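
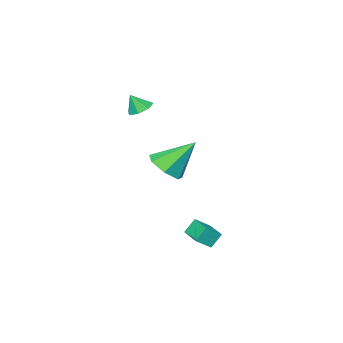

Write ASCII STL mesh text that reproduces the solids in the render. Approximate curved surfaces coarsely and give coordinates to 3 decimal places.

solid 
facet normal 0.533 -0.396 -0.748
outer loop
vertex 2.489 -0.071 -0.061
vertex 1.755 -0.857 -0.168
vertex 1.786 0.106 -0.655
endloop
endfacet
facet normal 0.139 0.982 0.129
outer loop
vertex 2.489 -0.071 -0.061
vertex 1.786 0.106 -0.655
vertex 0.605 -0.003 1.448
endloop
endfacet
facet normal 0.533 -0.395 -0.748
outer loop
vertex 1.786 0.106 -0.655
vertex 1.755 -0.857 -0.168
vertex 1.06 -0.442 -0.883
endloop
endfacet
facet normal -0.530 0.809 -0.256
outer loop
vertex 1.786 0.106 -0.655
vertex 1.06 -0.442 -0.883
vertex 0.605 -0.003 1.448
endloop
endfacet
facet normal 0.533 -0.396 -0.748
outer loop
vertex 1.06 -0.442 -0.883
vertex 1.755 -0.857 -0.168
vertex 0.858 -1.302 -0.572
endloop
endfacet
facet normal -0.965 0.148 -0.216
outer loop
vertex 1.06 -0.442 -0.883
vertex 0.858 -1.302 -0.572
vertex 0.605 -0.003 1.448
endloop
endfacet
facet normal 0.533 -0.395 -0.748
outer loop
vertex 0.858 -1.302 -0.572
vertex 1.755 -0.857 -0.168
vertex 1.332 -1.828 0.043
endloop
endfacet
facet normal -0.838 -0.501 0.217
outer loop
vertex 0.858 -1.302 -0.572
vertex 1.332 -1.828 0.043
vertex 0.605 -0.003 1.448
endloop
endfacet
facet normal 0.533 -0.395 -0.748
outer loop
vertex 1.332 -1.828 0.043
vertex 1.755 -0.857 -0.168
vertex 2.124 -1.622 0.499
endloop
endfacet
facet normal -0.245 -0.651 0.719
outer loop
vertex 1.332 -1.828 0.043
vertex 2.124 -1.622 0.499
vertex 0.605 -0.003 1.448
endloop
endfacet
facet normal 0.533 -0.395 -0.748
outer loop
vertex 2.124 -1.622 0.499
vertex 1.755 -0.857 -0.168
vertex 2.639 -0.841 0.453
endloop
endfacet
facet normal 0.368 -0.189 0.911
outer loop
vertex 2.124 -1.622 0.499
vertex 2.639 -0.841 0.453
vertex 0.605 -0.003 1.448
endloop
endfacet
facet normal 0.533 -0.396 -0.748
outer loop
vertex 2.639 -0.841 0.453
vertex 1.755 -0.857 -0.168
vertex 2.489 -0.071 -0.061
endloop
endfacet
facet normal 0.539 0.538 0.648
outer loop
vertex 2.639 -0.841 0.453
vertex 2.489 -0.071 -0.061
vertex 0.605 -0.003 1.448
endloop
endfacet
facet normal -0.559 0.165 0.812
outer loop
vertex 3.244 3.034 -1.877
vertex 3.695 4.358 -1.836
vertex 2.541 3.29 -2.413
endloop
endfacet
facet normal -0.322 -0.946 -0.030
outer loop
vertex 3.045 3.142 -3.144
vertex 3.244 3.034 -1.877
vertex 2.541 3.29 -2.413
endloop
endfacet
facet normal -0.559 0.166 0.812
outer loop
vertex 2.541 3.29 -2.413
vertex 3.695 4.358 -1.836
vertex 2.993 4.615 -2.372
endloop
endfacet
facet normal -0.763 0.278 -0.583
outer loop
vertex 2.993 4.615 -2.372
vertex 3.045 3.142 -3.144
vertex 2.541 3.29 -2.413
endloop
endfacet
facet normal 0.764 -0.278 0.583
outer loop
vertex 3.244 3.034 -1.877
vertex 4.199 4.21 -2.567
vertex 3.695 4.358 -1.836
endloop
endfacet
facet normal -0.323 -0.946 -0.030
outer loop
vertex 3.747 2.885 -2.608
vertex 3.244 3.034 -1.877
vertex 3.045 3.142 -3.144
endloop
endfacet
facet normal 0.764 -0.279 0.582
outer loop
vertex 3.747 2.885 -2.608
vertex 4.199 4.21 -2.567
vertex 3.244 3.034 -1.877
endloop
endfacet
facet normal 0.323 0.946 0.031
outer loop
vertex 3.695 4.358 -1.836
vertex 4.199 4.21 -2.567
vertex 2.993 4.615 -2.372
endloop
endfacet
facet normal -0.764 0.278 -0.582
outer loop
vertex 3.496 4.466 -3.103
vertex 3.045 3.142 -3.144
vertex 2.993 4.615 -2.372
endloop
endfacet
facet normal 0.322 0.946 0.029
outer loop
vertex 2.993 4.615 -2.372
vertex 4.199 4.21 -2.567
vertex 3.496 4.466 -3.103
endloop
endfacet
facet normal 0.560 -0.165 -0.812
outer loop
vertex 3.496 4.466 -3.103
vertex 3.747 2.885 -2.608
vertex 3.045 3.142 -3.144
endloop
endfacet
facet normal 0.559 -0.166 -0.812
outer loop
vertex 4.199 4.21 -2.567
vertex 3.747 2.885 -2.608
vertex 3.496 4.466 -3.103
endloop
endfacet
facet normal -0.405 0.264 -0.875
outer loop
vertex 2.511 -2.671 2.942
vertex 1.882 -2.584 3.259
vertex 2.399 -2.107 3.164
endloop
endfacet
facet normal 0.975 0.119 0.188
outer loop
vertex 2.511 -2.671 2.942
vertex 2.399 -2.107 3.164
vertex 2.298 -2.856 4.161
endloop
endfacet
facet normal -0.405 0.264 -0.875
outer loop
vertex 2.399 -2.107 3.164
vertex 1.882 -2.584 3.259
vertex 1.897 -1.902 3.458
endloop
endfacet
facet normal 0.568 0.630 0.530
outer loop
vertex 2.399 -2.107 3.164
vertex 1.897 -1.902 3.458
vertex 2.298 -2.856 4.161
endloop
endfacet
facet normal -0.405 0.264 -0.875
outer loop
vertex 1.897 -1.902 3.458
vertex 1.882 -2.584 3.259
vertex 1.384 -2.211 3.602
endloop
endfacet
facet normal -0.107 0.560 0.821
outer loop
vertex 1.897 -1.902 3.458
vertex 1.384 -2.211 3.602
vertex 2.298 -2.856 4.161
endloop
endfacet
facet normal -0.405 0.265 -0.875
outer loop
vertex 1.384 -2.211 3.602
vertex 1.882 -2.584 3.259
vertex 1.245 -2.8 3.488
endloop
endfacet
facet normal -0.540 -0.035 0.841
outer loop
vertex 1.384 -2.211 3.602
vertex 1.245 -2.8 3.488
vertex 2.298 -2.856 4.161
endloop
endfacet
facet normal -0.404 0.264 -0.876
outer loop
vertex 1.245 -2.8 3.488
vertex 1.882 -2.584 3.259
vertex 1.586 -3.227 3.202
endloop
endfacet
facet normal -0.406 -0.710 0.576
outer loop
vertex 1.245 -2.8 3.488
vertex 1.586 -3.227 3.202
vertex 2.298 -2.856 4.161
endloop
endfacet
facet normal -0.405 0.264 -0.875
outer loop
vertex 1.586 -3.227 3.202
vertex 1.882 -2.584 3.259
vertex 2.149 -3.169 2.959
endloop
endfacet
facet normal 0.195 -0.955 0.224
outer loop
vertex 1.586 -3.227 3.202
vertex 2.149 -3.169 2.959
vertex 2.298 -2.856 4.161
endloop
endfacet
facet normal -0.405 0.264 -0.875
outer loop
vertex 2.149 -3.169 2.959
vertex 1.882 -2.584 3.259
vertex 2.511 -2.671 2.942
endloop
endfacet
facet normal 0.809 -0.586 0.052
outer loop
vertex 2.149 -3.169 2.959
vertex 2.511 -2.671 2.942
vertex 2.298 -2.856 4.161
endloop
endfacet

endsolid


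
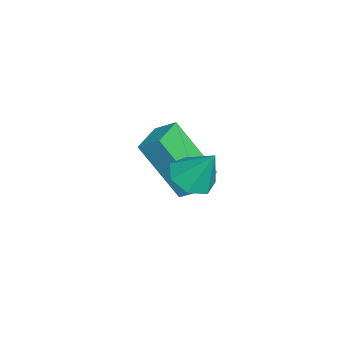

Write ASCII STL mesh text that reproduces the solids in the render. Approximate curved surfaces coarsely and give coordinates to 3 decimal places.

solid 
facet normal -0.211 -0.496 -0.842
outer loop
vertex 3.689 1.245 -0.276
vertex 3.238 1.76 -0.466
vertex 3.932 1.704 -0.607
endloop
endfacet
facet normal 0.892 -0.171 0.418
outer loop
vertex 3.689 1.245 -0.276
vertex 3.932 1.704 -0.607
vertex 3.502 2.38 0.586
endloop
endfacet
facet normal -0.211 -0.496 -0.842
outer loop
vertex 3.932 1.704 -0.607
vertex 3.238 1.76 -0.466
vertex 3.653 2.205 -0.832
endloop
endfacet
facet normal 0.867 0.497 0.031
outer loop
vertex 3.932 1.704 -0.607
vertex 3.653 2.205 -0.832
vertex 3.502 2.38 0.586
endloop
endfacet
facet normal -0.211 -0.496 -0.842
outer loop
vertex 3.653 2.205 -0.832
vertex 3.238 1.76 -0.466
vertex 3.062 2.371 -0.782
endloop
endfacet
facet normal 0.262 0.961 -0.091
outer loop
vertex 3.653 2.205 -0.832
vertex 3.062 2.371 -0.782
vertex 3.502 2.38 0.586
endloop
endfacet
facet normal -0.210 -0.496 -0.843
outer loop
vertex 3.062 2.371 -0.782
vertex 3.238 1.76 -0.466
vertex 2.603 2.076 -0.494
endloop
endfacet
facet normal -0.469 0.871 0.145
outer loop
vertex 3.062 2.371 -0.782
vertex 2.603 2.076 -0.494
vertex 3.502 2.38 0.586
endloop
endfacet
facet normal -0.210 -0.497 -0.842
outer loop
vertex 2.603 2.076 -0.494
vertex 3.238 1.76 -0.466
vertex 2.623 1.544 -0.185
endloop
endfacet
facet normal -0.773 0.296 0.560
outer loop
vertex 2.603 2.076 -0.494
vertex 2.623 1.544 -0.185
vertex 3.502 2.38 0.586
endloop
endfacet
facet normal -0.211 -0.496 -0.842
outer loop
vertex 2.623 1.544 -0.185
vertex 3.238 1.76 -0.466
vertex 3.106 1.174 -0.088
endloop
endfacet
facet normal -0.424 -0.332 0.843
outer loop
vertex 2.623 1.544 -0.185
vertex 3.106 1.174 -0.088
vertex 3.502 2.38 0.586
endloop
endfacet
facet normal -0.211 -0.496 -0.842
outer loop
vertex 3.106 1.174 -0.088
vertex 3.238 1.76 -0.466
vertex 3.689 1.245 -0.276
endloop
endfacet
facet normal 0.317 -0.540 0.780
outer loop
vertex 3.106 1.174 -0.088
vertex 3.689 1.245 -0.276
vertex 3.502 2.38 0.586
endloop
endfacet
facet normal -0.946 0.323 0.023
outer loop
vertex -0.389 1.033 -0.908
vertex -0.027 2.219 -2.689
vertex -0.611 0.415 -1.365
endloop
endfacet
facet normal -0.167 -0.547 0.820
outer loop
vertex 0.487 0.041 -1.391
vertex -0.389 1.033 -0.908
vertex -0.611 0.415 -1.365
endloop
endfacet
facet normal -0.946 0.322 0.021
outer loop
vertex -0.611 0.415 -1.365
vertex -0.027 2.219 -2.689
vertex -0.248 1.6 -3.146
endloop
endfacet
facet normal -0.277 -0.773 -0.571
outer loop
vertex -0.248 1.6 -3.146
vertex 0.487 0.041 -1.391
vertex -0.611 0.415 -1.365
endloop
endfacet
facet normal 0.277 0.773 0.571
outer loop
vertex -0.389 1.033 -0.908
vertex 1.071 1.845 -2.715
vertex -0.027 2.219 -2.689
endloop
endfacet
facet normal -0.166 -0.547 0.821
outer loop
vertex 0.708 0.66 -0.934
vertex -0.389 1.033 -0.908
vertex 0.487 0.041 -1.391
endloop
endfacet
facet normal 0.276 0.773 0.571
outer loop
vertex 0.708 0.66 -0.934
vertex 1.071 1.845 -2.715
vertex -0.389 1.033 -0.908
endloop
endfacet
facet normal 0.167 0.546 -0.821
outer loop
vertex -0.027 2.219 -2.689
vertex 1.071 1.845 -2.715
vertex -0.248 1.6 -3.146
endloop
endfacet
facet normal -0.276 -0.773 -0.571
outer loop
vertex 0.849 1.227 -3.172
vertex 0.487 0.041 -1.391
vertex -0.248 1.6 -3.146
endloop
endfacet
facet normal 0.167 0.547 -0.820
outer loop
vertex -0.248 1.6 -3.146
vertex 1.071 1.845 -2.715
vertex 0.849 1.227 -3.172
endloop
endfacet
facet normal 0.947 -0.322 -0.022
outer loop
vertex 0.849 1.227 -3.172
vertex 0.708 0.66 -0.934
vertex 0.487 0.041 -1.391
endloop
endfacet
facet normal 0.946 -0.323 -0.022
outer loop
vertex 1.071 1.845 -2.715
vertex 0.708 0.66 -0.934
vertex 0.849 1.227 -3.172
endloop
endfacet

endsolid


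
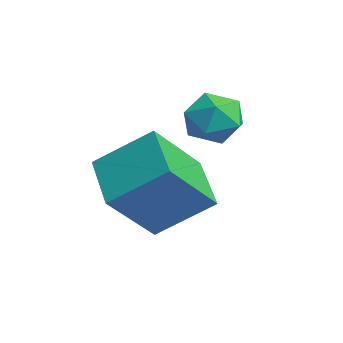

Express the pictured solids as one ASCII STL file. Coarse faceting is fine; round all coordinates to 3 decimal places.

solid 
facet normal -0.994 0.009 -0.111
outer loop
vertex -3.65 2.86 1.458
vertex -3.735 2.24 2.167
vertex -3.747 3.169 2.347
endloop
endfacet
facet normal -0.711 0.637 -0.299
outer loop
vertex -3.65 2.86 1.458
vertex -3.747 3.169 2.347
vertex -3.128 3.587 1.765
endloop
endfacet
facet normal -0.240 0.519 -0.821
outer loop
vertex -3.65 2.86 1.458
vertex -3.128 3.587 1.765
vertex -2.734 2.916 1.226
endloop
endfacet
facet normal -0.231 -0.182 -0.956
outer loop
vertex -3.65 2.86 1.458
vertex -2.734 2.916 1.226
vertex -3.109 2.084 1.475
endloop
endfacet
facet normal -0.696 -0.497 -0.518
outer loop
vertex -3.65 2.86 1.458
vertex -3.109 2.084 1.475
vertex -3.735 2.24 2.167
endloop
endfacet
facet normal -0.357 0.896 0.264
outer loop
vertex -3.128 3.587 1.765
vertex -3.747 3.169 2.347
vertex -2.891 3.416 2.665
endloop
endfacet
facet normal -0.815 -0.120 0.567
outer loop
vertex -3.747 3.169 2.347
vertex -3.735 2.24 2.167
vertex -3.266 2.584 2.914
endloop
endfacet
facet normal -0.334 -0.938 -0.090
outer loop
vertex -3.735 2.24 2.167
vertex -3.109 2.084 1.475
vertex -2.872 1.913 2.375
endloop
endfacet
facet normal 0.421 -0.429 -0.799
outer loop
vertex -3.109 2.084 1.475
vertex -2.734 2.916 1.226
vertex -2.253 2.331 1.793
endloop
endfacet
facet normal 0.407 0.705 -0.580
outer loop
vertex -2.734 2.916 1.226
vertex -3.128 3.587 1.765
vertex -2.265 3.26 1.973
endloop
endfacet
facet normal 0.231 0.182 0.956
outer loop
vertex -2.35 2.64 2.682
vertex -2.891 3.416 2.665
vertex -3.266 2.584 2.914
endloop
endfacet
facet normal 0.240 -0.519 0.821
outer loop
vertex -2.35 2.64 2.682
vertex -3.266 2.584 2.914
vertex -2.872 1.913 2.375
endloop
endfacet
facet normal 0.711 -0.637 0.299
outer loop
vertex -2.35 2.64 2.682
vertex -2.872 1.913 2.375
vertex -2.253 2.331 1.793
endloop
endfacet
facet normal 0.994 -0.009 0.111
outer loop
vertex -2.35 2.64 2.682
vertex -2.253 2.331 1.793
vertex -2.265 3.26 1.973
endloop
endfacet
facet normal 0.696 0.497 0.518
outer loop
vertex -2.35 2.64 2.682
vertex -2.265 3.26 1.973
vertex -2.891 3.416 2.665
endloop
endfacet
facet normal -0.421 0.429 0.799
outer loop
vertex -3.266 2.584 2.914
vertex -2.891 3.416 2.665
vertex -3.747 3.169 2.347
endloop
endfacet
facet normal -0.407 -0.705 0.580
outer loop
vertex -2.872 1.913 2.375
vertex -3.266 2.584 2.914
vertex -3.735 2.24 2.167
endloop
endfacet
facet normal 0.357 -0.896 -0.264
outer loop
vertex -2.253 2.331 1.793
vertex -2.872 1.913 2.375
vertex -3.109 2.084 1.475
endloop
endfacet
facet normal 0.815 0.120 -0.567
outer loop
vertex -2.265 3.26 1.973
vertex -2.253 2.331 1.793
vertex -2.734 2.916 1.226
endloop
endfacet
facet normal 0.334 0.938 0.090
outer loop
vertex -2.891 3.416 2.665
vertex -2.265 3.26 1.973
vertex -3.128 3.587 1.765
endloop
endfacet
facet normal -0.907 0.004 0.420
outer loop
vertex -2.554 -0.603 0.915
vertex -2.008 0.904 2.078
vertex -3.243 0.805 -0.586
endloop
endfacet
facet normal -0.276 -0.761 -0.587
outer loop
vertex -1.492 0.796 -1.398
vertex -2.554 -0.603 0.915
vertex -3.243 0.805 -0.586
endloop
endfacet
facet normal -0.907 0.004 0.420
outer loop
vertex -3.243 0.805 -0.586
vertex -2.008 0.904 2.078
vertex -2.697 2.312 0.577
endloop
endfacet
facet normal -0.317 0.649 -0.692
outer loop
vertex -2.697 2.312 0.577
vertex -1.492 0.796 -1.398
vertex -3.243 0.805 -0.586
endloop
endfacet
facet normal 0.317 -0.649 0.692
outer loop
vertex -2.554 -0.603 0.915
vertex -0.257 0.895 1.266
vertex -2.008 0.904 2.078
endloop
endfacet
facet normal -0.276 -0.761 -0.587
outer loop
vertex -0.803 -0.612 0.103
vertex -2.554 -0.603 0.915
vertex -1.492 0.796 -1.398
endloop
endfacet
facet normal 0.317 -0.649 0.692
outer loop
vertex -0.803 -0.612 0.103
vertex -0.257 0.895 1.266
vertex -2.554 -0.603 0.915
endloop
endfacet
facet normal 0.276 0.761 0.587
outer loop
vertex -2.008 0.904 2.078
vertex -0.257 0.895 1.266
vertex -2.697 2.312 0.577
endloop
endfacet
facet normal -0.317 0.649 -0.692
outer loop
vertex -0.946 2.303 -0.235
vertex -1.492 0.796 -1.398
vertex -2.697 2.312 0.577
endloop
endfacet
facet normal 0.276 0.761 0.587
outer loop
vertex -2.697 2.312 0.577
vertex -0.257 0.895 1.266
vertex -0.946 2.303 -0.235
endloop
endfacet
facet normal 0.907 -0.004 -0.420
outer loop
vertex -0.946 2.303 -0.235
vertex -0.803 -0.612 0.103
vertex -1.492 0.796 -1.398
endloop
endfacet
facet normal 0.907 -0.004 -0.420
outer loop
vertex -0.257 0.895 1.266
vertex -0.803 -0.612 0.103
vertex -0.946 2.303 -0.235
endloop
endfacet

endsolid


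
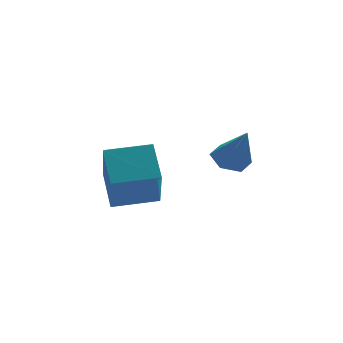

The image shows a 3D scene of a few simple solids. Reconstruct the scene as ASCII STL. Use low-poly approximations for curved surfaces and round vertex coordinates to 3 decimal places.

solid 
facet normal -0.153 0.396 -0.905
outer loop
vertex 1.643 3.779 -1.765
vertex 1.033 3.369 -1.841
vertex 0.99 4.043 -1.539
endloop
endfacet
facet normal 0.469 0.646 0.601
outer loop
vertex 1.643 3.779 -1.765
vertex 0.99 4.043 -1.539
vertex 1.287 2.711 -0.339
endloop
endfacet
facet normal -0.152 0.396 -0.906
outer loop
vertex 0.99 4.043 -1.539
vertex 1.033 3.369 -1.841
vertex 0.379 3.632 -1.616
endloop
endfacet
facet normal -0.452 0.539 0.710
outer loop
vertex 0.99 4.043 -1.539
vertex 0.379 3.632 -1.616
vertex 1.287 2.711 -0.339
endloop
endfacet
facet normal -0.152 0.396 -0.906
outer loop
vertex 0.379 3.632 -1.616
vertex 1.033 3.369 -1.841
vertex 0.422 2.958 -1.918
endloop
endfacet
facet normal -0.865 -0.250 0.435
outer loop
vertex 0.379 3.632 -1.616
vertex 0.422 2.958 -1.918
vertex 1.287 2.711 -0.339
endloop
endfacet
facet normal -0.153 0.397 -0.905
outer loop
vertex 0.422 2.958 -1.918
vertex 1.033 3.369 -1.841
vertex 1.075 2.694 -2.144
endloop
endfacet
facet normal -0.359 -0.932 0.051
outer loop
vertex 0.422 2.958 -1.918
vertex 1.075 2.694 -2.144
vertex 1.287 2.711 -0.339
endloop
endfacet
facet normal -0.153 0.397 -0.905
outer loop
vertex 1.075 2.694 -2.144
vertex 1.033 3.369 -1.841
vertex 1.686 3.105 -2.067
endloop
endfacet
facet normal 0.562 -0.825 -0.058
outer loop
vertex 1.075 2.694 -2.144
vertex 1.686 3.105 -2.067
vertex 1.287 2.711 -0.339
endloop
endfacet
facet normal -0.153 0.396 -0.905
outer loop
vertex 1.686 3.105 -2.067
vertex 1.033 3.369 -1.841
vertex 1.643 3.779 -1.765
endloop
endfacet
facet normal 0.975 -0.035 0.217
outer loop
vertex 1.686 3.105 -2.067
vertex 1.643 3.779 -1.765
vertex 1.287 2.711 -0.339
endloop
endfacet
facet normal -0.959 0.275 -0.074
outer loop
vertex -3.492 3.558 -0.402
vertex -3.054 4.604 -2.194
vertex -3.789 2.304 -1.207
endloop
endfacet
facet normal -0.207 -0.493 0.845
outer loop
vertex -2.226 1.856 -1.086
vertex -3.492 3.558 -0.402
vertex -3.789 2.304 -1.207
endloop
endfacet
facet normal -0.959 0.274 -0.074
outer loop
vertex -3.789 2.304 -1.207
vertex -3.054 4.604 -2.194
vertex -3.351 3.349 -2.998
endloop
endfacet
facet normal -0.196 -0.825 -0.529
outer loop
vertex -3.351 3.349 -2.998
vertex -2.226 1.856 -1.086
vertex -3.789 2.304 -1.207
endloop
endfacet
facet normal 0.196 0.825 0.530
outer loop
vertex -3.492 3.558 -0.402
vertex -1.491 4.156 -2.073
vertex -3.054 4.604 -2.194
endloop
endfacet
facet normal -0.206 -0.493 0.845
outer loop
vertex -1.929 3.111 -0.282
vertex -3.492 3.558 -0.402
vertex -2.226 1.856 -1.086
endloop
endfacet
facet normal 0.195 0.826 0.529
outer loop
vertex -1.929 3.111 -0.282
vertex -1.491 4.156 -2.073
vertex -3.492 3.558 -0.402
endloop
endfacet
facet normal 0.207 0.493 -0.845
outer loop
vertex -3.054 4.604 -2.194
vertex -1.491 4.156 -2.073
vertex -3.351 3.349 -2.998
endloop
endfacet
facet normal -0.195 -0.825 -0.530
outer loop
vertex -1.788 2.902 -2.878
vertex -2.226 1.856 -1.086
vertex -3.351 3.349 -2.998
endloop
endfacet
facet normal 0.206 0.494 -0.845
outer loop
vertex -3.351 3.349 -2.998
vertex -1.491 4.156 -2.073
vertex -1.788 2.902 -2.878
endloop
endfacet
facet normal 0.959 -0.274 0.074
outer loop
vertex -1.788 2.902 -2.878
vertex -1.929 3.111 -0.282
vertex -2.226 1.856 -1.086
endloop
endfacet
facet normal 0.959 -0.275 0.074
outer loop
vertex -1.491 4.156 -2.073
vertex -1.929 3.111 -0.282
vertex -1.788 2.902 -2.878
endloop
endfacet

endsolid


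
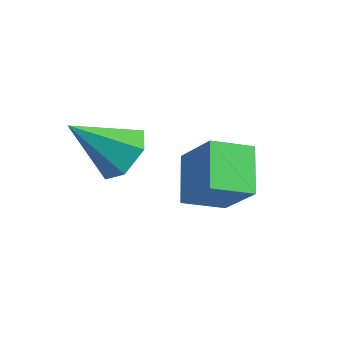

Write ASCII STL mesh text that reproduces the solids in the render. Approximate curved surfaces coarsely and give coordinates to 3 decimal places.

solid 
facet normal -0.625 0.074 -0.777
outer loop
vertex 1.047 1.614 -1.428
vertex 1.823 2.682 -1.951
vertex 1.977 0.52 -2.281
endloop
endfacet
facet normal -0.547 -0.752 0.368
outer loop
vertex 3.177 0.378 -0.789
vertex 1.047 1.614 -1.428
vertex 1.977 0.52 -2.281
endloop
endfacet
facet normal -0.625 0.074 -0.777
outer loop
vertex 1.977 0.52 -2.281
vertex 1.823 2.682 -1.951
vertex 2.753 1.588 -2.804
endloop
endfacet
facet normal 0.557 -0.655 -0.511
outer loop
vertex 2.753 1.588 -2.804
vertex 3.177 0.378 -0.789
vertex 1.977 0.52 -2.281
endloop
endfacet
facet normal -0.557 0.655 0.511
outer loop
vertex 1.047 1.614 -1.428
vertex 3.023 2.54 -0.459
vertex 1.823 2.682 -1.951
endloop
endfacet
facet normal -0.547 -0.752 0.368
outer loop
vertex 2.247 1.472 0.064
vertex 1.047 1.614 -1.428
vertex 3.177 0.378 -0.789
endloop
endfacet
facet normal -0.557 0.655 0.511
outer loop
vertex 2.247 1.472 0.064
vertex 3.023 2.54 -0.459
vertex 1.047 1.614 -1.428
endloop
endfacet
facet normal 0.547 0.752 -0.368
outer loop
vertex 1.823 2.682 -1.951
vertex 3.023 2.54 -0.459
vertex 2.753 1.588 -2.804
endloop
endfacet
facet normal 0.557 -0.655 -0.511
outer loop
vertex 3.953 1.446 -1.312
vertex 3.177 0.378 -0.789
vertex 2.753 1.588 -2.804
endloop
endfacet
facet normal 0.547 0.752 -0.368
outer loop
vertex 2.753 1.588 -2.804
vertex 3.023 2.54 -0.459
vertex 3.953 1.446 -1.312
endloop
endfacet
facet normal 0.625 -0.074 0.777
outer loop
vertex 3.953 1.446 -1.312
vertex 2.247 1.472 0.064
vertex 3.177 0.378 -0.789
endloop
endfacet
facet normal 0.625 -0.074 0.777
outer loop
vertex 3.023 2.54 -0.459
vertex 2.247 1.472 0.064
vertex 3.953 1.446 -1.312
endloop
endfacet
facet normal 0.568 0.509 -0.647
outer loop
vertex 1.107 -0.031 -0.001
vertex 0.367 -0.042 -0.659
vertex 0.441 0.701 -0.009
endloop
endfacet
facet normal 0.221 0.211 0.952
outer loop
vertex 1.107 -0.031 -0.001
vertex 0.441 0.701 -0.009
vertex -0.807 -1.098 0.679
endloop
endfacet
facet normal 0.568 0.509 -0.647
outer loop
vertex 0.441 0.701 -0.009
vertex 0.367 -0.042 -0.659
vertex -0.299 0.69 -0.667
endloop
endfacet
facet normal -0.537 0.599 0.594
outer loop
vertex 0.441 0.701 -0.009
vertex -0.299 0.69 -0.667
vertex -0.807 -1.098 0.679
endloop
endfacet
facet normal 0.568 0.510 -0.646
outer loop
vertex -0.299 0.69 -0.667
vertex 0.367 -0.042 -0.659
vertex -0.372 -0.053 -1.317
endloop
endfacet
facet normal -0.975 0.193 -0.111
outer loop
vertex -0.299 0.69 -0.667
vertex -0.372 -0.053 -1.317
vertex -0.807 -1.098 0.679
endloop
endfacet
facet normal 0.568 0.510 -0.646
outer loop
vertex -0.372 -0.053 -1.317
vertex 0.367 -0.042 -0.659
vertex 0.294 -0.785 -1.309
endloop
endfacet
facet normal -0.655 -0.601 -0.458
outer loop
vertex -0.372 -0.053 -1.317
vertex 0.294 -0.785 -1.309
vertex -0.807 -1.098 0.679
endloop
endfacet
facet normal 0.567 0.510 -0.647
outer loop
vertex 0.294 -0.785 -1.309
vertex 0.367 -0.042 -0.659
vertex 1.034 -0.774 -0.651
endloop
endfacet
facet normal 0.103 -0.990 -0.099
outer loop
vertex 0.294 -0.785 -1.309
vertex 1.034 -0.774 -0.651
vertex -0.807 -1.098 0.679
endloop
endfacet
facet normal 0.567 0.510 -0.647
outer loop
vertex 1.034 -0.774 -0.651
vertex 0.367 -0.042 -0.659
vertex 1.107 -0.031 -0.001
endloop
endfacet
facet normal 0.541 -0.583 0.606
outer loop
vertex 1.034 -0.774 -0.651
vertex 1.107 -0.031 -0.001
vertex -0.807 -1.098 0.679
endloop
endfacet

endsolid


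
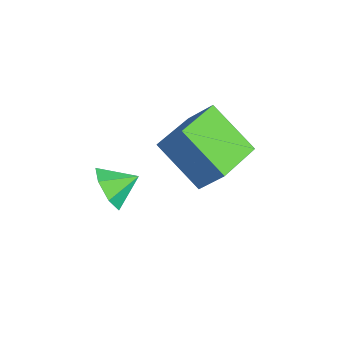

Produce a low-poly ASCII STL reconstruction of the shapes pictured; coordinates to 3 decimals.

solid 
facet normal -0.073 -0.898 -0.433
outer loop
vertex 0.876 -4.41 0.926
vertex 0.591 -4.025 0.176
vertex 1.426 -4.211 0.421
endloop
endfacet
facet normal 0.604 0.250 0.757
outer loop
vertex 0.876 -4.41 0.926
vertex 1.426 -4.211 0.421
vertex 0.669 -3.055 0.644
endloop
endfacet
facet normal -0.073 -0.898 -0.434
outer loop
vertex 1.426 -4.211 0.421
vertex 0.591 -4.025 0.176
vertex 1.347 -3.872 -0.268
endloop
endfacet
facet normal 0.840 0.519 0.159
outer loop
vertex 1.426 -4.211 0.421
vertex 1.347 -3.872 -0.268
vertex 0.669 -3.055 0.644
endloop
endfacet
facet normal -0.073 -0.898 -0.434
outer loop
vertex 1.347 -3.872 -0.268
vertex 0.591 -4.025 0.176
vertex 0.698 -3.648 -0.623
endloop
endfacet
facet normal 0.476 0.801 -0.364
outer loop
vertex 1.347 -3.872 -0.268
vertex 0.698 -3.648 -0.623
vertex 0.669 -3.055 0.644
endloop
endfacet
facet normal -0.073 -0.898 -0.434
outer loop
vertex 0.698 -3.648 -0.623
vertex 0.591 -4.025 0.176
vertex -0.031 -3.708 -0.376
endloop
endfacet
facet normal -0.214 0.883 -0.418
outer loop
vertex 0.698 -3.648 -0.623
vertex -0.031 -3.708 -0.376
vertex 0.669 -3.055 0.644
endloop
endfacet
facet normal -0.072 -0.898 -0.434
outer loop
vertex -0.031 -3.708 -0.376
vertex 0.591 -4.025 0.176
vertex -0.292 -4.007 0.286
endloop
endfacet
facet normal -0.710 0.703 0.037
outer loop
vertex -0.031 -3.708 -0.376
vertex -0.292 -4.007 0.286
vertex 0.669 -3.055 0.644
endloop
endfacet
facet normal -0.072 -0.898 -0.433
outer loop
vertex -0.292 -4.007 0.286
vertex 0.591 -4.025 0.176
vertex 0.112 -4.319 0.866
endloop
endfacet
facet normal -0.639 0.397 0.659
outer loop
vertex -0.292 -4.007 0.286
vertex 0.112 -4.319 0.866
vertex 0.669 -3.055 0.644
endloop
endfacet
facet normal -0.073 -0.898 -0.433
outer loop
vertex 0.112 -4.319 0.866
vertex 0.591 -4.025 0.176
vertex 0.876 -4.41 0.926
endloop
endfacet
facet normal -0.054 0.196 0.979
outer loop
vertex 0.112 -4.319 0.866
vertex 0.876 -4.41 0.926
vertex 0.669 -3.055 0.644
endloop
endfacet
facet normal -0.686 0.718 -0.116
outer loop
vertex 0.793 -1.481 3.343
vertex 1.3 -0.838 4.326
vertex 2.036 -0.5 2.058
endloop
endfacet
facet normal -0.397 -0.503 -0.768
outer loop
vertex 3.32 -1.842 2.274
vertex 0.793 -1.481 3.343
vertex 2.036 -0.5 2.058
endloop
endfacet
facet normal -0.686 0.718 -0.116
outer loop
vertex 2.036 -0.5 2.058
vertex 1.3 -0.838 4.326
vertex 2.544 0.144 3.041
endloop
endfacet
facet normal 0.609 0.481 -0.630
outer loop
vertex 2.544 0.144 3.041
vertex 3.32 -1.842 2.274
vertex 2.036 -0.5 2.058
endloop
endfacet
facet normal -0.610 -0.482 0.630
outer loop
vertex 0.793 -1.481 3.343
vertex 2.584 -2.18 4.542
vertex 1.3 -0.838 4.326
endloop
endfacet
facet normal -0.397 -0.503 -0.768
outer loop
vertex 2.076 -2.824 3.559
vertex 0.793 -1.481 3.343
vertex 3.32 -1.842 2.274
endloop
endfacet
facet normal -0.610 -0.481 0.630
outer loop
vertex 2.076 -2.824 3.559
vertex 2.584 -2.18 4.542
vertex 0.793 -1.481 3.343
endloop
endfacet
facet normal 0.396 0.503 0.768
outer loop
vertex 1.3 -0.838 4.326
vertex 2.584 -2.18 4.542
vertex 2.544 0.144 3.041
endloop
endfacet
facet normal 0.610 0.481 -0.629
outer loop
vertex 3.827 -1.199 3.257
vertex 3.32 -1.842 2.274
vertex 2.544 0.144 3.041
endloop
endfacet
facet normal 0.397 0.503 0.768
outer loop
vertex 2.544 0.144 3.041
vertex 2.584 -2.18 4.542
vertex 3.827 -1.199 3.257
endloop
endfacet
facet normal 0.686 -0.718 0.116
outer loop
vertex 3.827 -1.199 3.257
vertex 2.076 -2.824 3.559
vertex 3.32 -1.842 2.274
endloop
endfacet
facet normal 0.686 -0.718 0.116
outer loop
vertex 2.584 -2.18 4.542
vertex 2.076 -2.824 3.559
vertex 3.827 -1.199 3.257
endloop
endfacet

endsolid


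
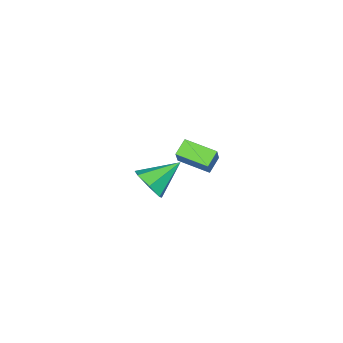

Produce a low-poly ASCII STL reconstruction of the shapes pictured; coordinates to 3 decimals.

solid 
facet normal -0.831 -0.216 0.512
outer loop
vertex -3.37 -1.618 -2.302
vertex -4.042 0.158 -2.644
vertex -3.981 -2.078 -3.487
endloop
endfacet
facet normal 0.349 -0.920 0.177
outer loop
vertex -3.058 -1.838 -4.056
vertex -3.37 -1.618 -2.302
vertex -3.981 -2.078 -3.487
endloop
endfacet
facet normal -0.831 -0.216 0.512
outer loop
vertex -3.981 -2.078 -3.487
vertex -4.042 0.158 -2.644
vertex -4.653 -0.301 -3.829
endloop
endfacet
facet normal -0.433 -0.326 -0.840
outer loop
vertex -4.653 -0.301 -3.829
vertex -3.058 -1.838 -4.056
vertex -3.981 -2.078 -3.487
endloop
endfacet
facet normal 0.433 0.326 0.840
outer loop
vertex -3.37 -1.618 -2.302
vertex -3.119 0.398 -3.213
vertex -4.042 0.158 -2.644
endloop
endfacet
facet normal 0.348 -0.921 0.177
outer loop
vertex -2.447 -1.379 -2.871
vertex -3.37 -1.618 -2.302
vertex -3.058 -1.838 -4.056
endloop
endfacet
facet normal 0.434 0.326 0.840
outer loop
vertex -2.447 -1.379 -2.871
vertex -3.119 0.398 -3.213
vertex -3.37 -1.618 -2.302
endloop
endfacet
facet normal -0.348 0.920 -0.177
outer loop
vertex -4.042 0.158 -2.644
vertex -3.119 0.398 -3.213
vertex -4.653 -0.301 -3.829
endloop
endfacet
facet normal -0.434 -0.326 -0.840
outer loop
vertex -3.73 -0.062 -4.398
vertex -3.058 -1.838 -4.056
vertex -4.653 -0.301 -3.829
endloop
endfacet
facet normal -0.348 0.920 -0.178
outer loop
vertex -4.653 -0.301 -3.829
vertex -3.119 0.398 -3.213
vertex -3.73 -0.062 -4.398
endloop
endfacet
facet normal 0.831 0.216 -0.512
outer loop
vertex -3.73 -0.062 -4.398
vertex -2.447 -1.379 -2.871
vertex -3.058 -1.838 -4.056
endloop
endfacet
facet normal 0.831 0.216 -0.512
outer loop
vertex -3.119 0.398 -3.213
vertex -2.447 -1.379 -2.871
vertex -3.73 -0.062 -4.398
endloop
endfacet
facet normal 0.819 -0.253 -0.515
outer loop
vertex 3.904 2.534 1.657
vertex 3.404 2.76 0.75
vertex 3.986 3.401 1.361
endloop
endfacet
facet normal 0.169 0.304 0.938
outer loop
vertex 3.904 2.534 1.657
vertex 3.986 3.401 1.361
vertex 1.716 3.28 1.81
endloop
endfacet
facet normal 0.819 -0.253 -0.515
outer loop
vertex 3.986 3.401 1.361
vertex 3.404 2.76 0.75
vertex 3.629 3.785 0.605
endloop
endfacet
facet normal 0.039 0.898 0.438
outer loop
vertex 3.986 3.401 1.361
vertex 3.629 3.785 0.605
vertex 1.716 3.28 1.81
endloop
endfacet
facet normal 0.819 -0.253 -0.515
outer loop
vertex 3.629 3.785 0.605
vertex 3.404 2.76 0.75
vertex 3.103 3.397 -0.042
endloop
endfacet
facet normal -0.380 0.896 -0.228
outer loop
vertex 3.629 3.785 0.605
vertex 3.103 3.397 -0.042
vertex 1.716 3.28 1.81
endloop
endfacet
facet normal 0.820 -0.252 -0.514
outer loop
vertex 3.103 3.397 -0.042
vertex 3.404 2.76 0.75
vertex 2.804 2.529 -0.093
endloop
endfacet
facet normal -0.773 0.299 -0.560
outer loop
vertex 3.103 3.397 -0.042
vertex 2.804 2.529 -0.093
vertex 1.716 3.28 1.81
endloop
endfacet
facet normal 0.820 -0.253 -0.514
outer loop
vertex 2.804 2.529 -0.093
vertex 3.404 2.76 0.75
vertex 2.956 1.835 0.491
endloop
endfacet
facet normal -0.842 -0.443 -0.307
outer loop
vertex 2.804 2.529 -0.093
vertex 2.956 1.835 0.491
vertex 1.716 3.28 1.81
endloop
endfacet
facet normal 0.819 -0.253 -0.515
outer loop
vertex 2.956 1.835 0.491
vertex 3.404 2.76 0.75
vertex 3.446 1.837 1.27
endloop
endfacet
facet normal -0.537 -0.772 0.340
outer loop
vertex 2.956 1.835 0.491
vertex 3.446 1.837 1.27
vertex 1.716 3.28 1.81
endloop
endfacet
facet normal 0.819 -0.253 -0.515
outer loop
vertex 3.446 1.837 1.27
vertex 3.404 2.76 0.75
vertex 3.904 2.534 1.657
endloop
endfacet
facet normal -0.087 -0.439 0.894
outer loop
vertex 3.446 1.837 1.27
vertex 3.904 2.534 1.657
vertex 1.716 3.28 1.81
endloop
endfacet

endsolid


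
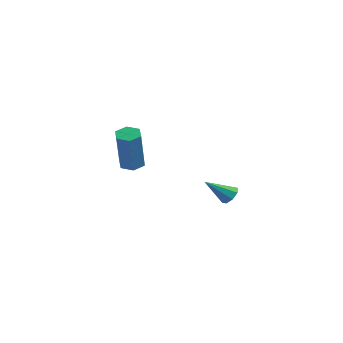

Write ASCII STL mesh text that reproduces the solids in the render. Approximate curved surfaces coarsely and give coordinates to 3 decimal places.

solid 
facet normal -0.171 0.290 -0.942
outer loop
vertex 3.396 -2.78 0.622
vertex 2.867 -2.956 0.664
vertex 2.998 -2.43 0.802
endloop
endfacet
facet normal 0.682 0.725 0.099
outer loop
vertex 3.396 -2.78 0.622
vertex 2.998 -2.43 0.802
vertex 3.743 -3.368 2.534
endloop
endfacet
facet normal 0.682 0.725 0.099
outer loop
vertex 3.743 -3.368 2.534
vertex 2.998 -2.43 0.802
vertex 3.345 -3.018 2.714
endloop
endfacet
facet normal 0.171 -0.290 0.942
outer loop
vertex 3.743 -3.368 2.534
vertex 3.345 -3.018 2.714
vertex 3.213 -3.544 2.576
endloop
endfacet
facet normal -0.171 0.290 -0.942
outer loop
vertex 2.998 -2.43 0.802
vertex 2.867 -2.956 0.664
vertex 2.468 -2.606 0.844
endloop
endfacet
facet normal -0.274 0.904 0.328
outer loop
vertex 2.998 -2.43 0.802
vertex 2.468 -2.606 0.844
vertex 3.345 -3.018 2.714
endloop
endfacet
facet normal -0.274 0.904 0.328
outer loop
vertex 3.345 -3.018 2.714
vertex 2.468 -2.606 0.844
vertex 2.815 -3.194 2.756
endloop
endfacet
facet normal 0.171 -0.290 0.942
outer loop
vertex 3.345 -3.018 2.714
vertex 2.815 -3.194 2.756
vertex 3.213 -3.544 2.576
endloop
endfacet
facet normal -0.171 0.290 -0.942
outer loop
vertex 2.468 -2.606 0.844
vertex 2.867 -2.956 0.664
vertex 2.337 -3.132 0.706
endloop
endfacet
facet normal -0.957 0.178 0.229
outer loop
vertex 2.468 -2.606 0.844
vertex 2.337 -3.132 0.706
vertex 2.815 -3.194 2.756
endloop
endfacet
facet normal -0.957 0.178 0.229
outer loop
vertex 2.815 -3.194 2.756
vertex 2.337 -3.132 0.706
vertex 2.684 -3.72 2.618
endloop
endfacet
facet normal 0.171 -0.290 0.942
outer loop
vertex 2.815 -3.194 2.756
vertex 2.684 -3.72 2.618
vertex 3.213 -3.544 2.576
endloop
endfacet
facet normal -0.171 0.290 -0.942
outer loop
vertex 2.337 -3.132 0.706
vertex 2.867 -2.956 0.664
vertex 2.735 -3.482 0.526
endloop
endfacet
facet normal -0.682 -0.725 -0.099
outer loop
vertex 2.337 -3.132 0.706
vertex 2.735 -3.482 0.526
vertex 2.684 -3.72 2.618
endloop
endfacet
facet normal -0.682 -0.725 -0.099
outer loop
vertex 2.684 -3.72 2.618
vertex 2.735 -3.482 0.526
vertex 3.082 -4.07 2.438
endloop
endfacet
facet normal 0.171 -0.290 0.942
outer loop
vertex 2.684 -3.72 2.618
vertex 3.082 -4.07 2.438
vertex 3.213 -3.544 2.576
endloop
endfacet
facet normal -0.171 0.290 -0.942
outer loop
vertex 2.735 -3.482 0.526
vertex 2.867 -2.956 0.664
vertex 3.265 -3.306 0.484
endloop
endfacet
facet normal 0.274 -0.904 -0.328
outer loop
vertex 2.735 -3.482 0.526
vertex 3.265 -3.306 0.484
vertex 3.082 -4.07 2.438
endloop
endfacet
facet normal 0.274 -0.904 -0.328
outer loop
vertex 3.082 -4.07 2.438
vertex 3.265 -3.306 0.484
vertex 3.612 -3.894 2.396
endloop
endfacet
facet normal 0.171 -0.290 0.942
outer loop
vertex 3.082 -4.07 2.438
vertex 3.612 -3.894 2.396
vertex 3.213 -3.544 2.576
endloop
endfacet
facet normal -0.171 0.290 -0.942
outer loop
vertex 3.265 -3.306 0.484
vertex 2.867 -2.956 0.664
vertex 3.396 -2.78 0.622
endloop
endfacet
facet normal 0.957 -0.178 -0.229
outer loop
vertex 3.265 -3.306 0.484
vertex 3.396 -2.78 0.622
vertex 3.612 -3.894 2.396
endloop
endfacet
facet normal 0.957 -0.178 -0.229
outer loop
vertex 3.612 -3.894 2.396
vertex 3.396 -2.78 0.622
vertex 3.743 -3.368 2.534
endloop
endfacet
facet normal 0.171 -0.290 0.942
outer loop
vertex 3.612 -3.894 2.396
vertex 3.743 -3.368 2.534
vertex 3.213 -3.544 2.576
endloop
endfacet
facet normal 0.484 0.611 -0.626
outer loop
vertex 3.999 2.086 -2.795
vertex 3.583 2.414 -2.796
vertex 4.022 2.367 -2.503
endloop
endfacet
facet normal 0.669 -0.561 0.487
outer loop
vertex 3.999 2.086 -2.795
vertex 4.022 2.367 -2.503
vertex 2.897 1.546 -1.904
endloop
endfacet
facet normal 0.484 0.610 -0.627
outer loop
vertex 4.022 2.367 -2.503
vertex 3.583 2.414 -2.796
vertex 3.788 2.676 -2.383
endloop
endfacet
facet normal 0.465 0.008 0.885
outer loop
vertex 4.022 2.367 -2.503
vertex 3.788 2.676 -2.383
vertex 2.897 1.546 -1.904
endloop
endfacet
facet normal 0.482 0.611 -0.627
outer loop
vertex 3.788 2.676 -2.383
vertex 3.583 2.414 -2.796
vertex 3.433 2.831 -2.505
endloop
endfacet
facet normal -0.104 0.457 0.883
outer loop
vertex 3.788 2.676 -2.383
vertex 3.433 2.831 -2.505
vertex 2.897 1.546 -1.904
endloop
endfacet
facet normal 0.482 0.611 -0.627
outer loop
vertex 3.433 2.831 -2.505
vertex 3.583 2.414 -2.796
vertex 3.166 2.742 -2.797
endloop
endfacet
facet normal -0.703 0.520 0.485
outer loop
vertex 3.433 2.831 -2.505
vertex 3.166 2.742 -2.797
vertex 2.897 1.546 -1.904
endloop
endfacet
facet normal 0.481 0.610 -0.629
outer loop
vertex 3.166 2.742 -2.797
vertex 3.583 2.414 -2.796
vertex 3.143 2.46 -3.088
endloop
endfacet
facet normal -0.984 0.162 -0.079
outer loop
vertex 3.166 2.742 -2.797
vertex 3.143 2.46 -3.088
vertex 2.897 1.546 -1.904
endloop
endfacet
facet normal 0.481 0.611 -0.629
outer loop
vertex 3.143 2.46 -3.088
vertex 3.583 2.414 -2.796
vertex 3.377 2.152 -3.208
endloop
endfacet
facet normal -0.780 -0.407 -0.476
outer loop
vertex 3.143 2.46 -3.088
vertex 3.377 2.152 -3.208
vertex 2.897 1.546 -1.904
endloop
endfacet
facet normal 0.481 0.611 -0.629
outer loop
vertex 3.377 2.152 -3.208
vertex 3.583 2.414 -2.796
vertex 3.732 1.997 -3.087
endloop
endfacet
facet normal -0.211 -0.854 -0.475
outer loop
vertex 3.377 2.152 -3.208
vertex 3.732 1.997 -3.087
vertex 2.897 1.546 -1.904
endloop
endfacet
facet normal 0.483 0.611 -0.628
outer loop
vertex 3.732 1.997 -3.087
vertex 3.583 2.414 -2.796
vertex 3.999 2.086 -2.795
endloop
endfacet
facet normal 0.389 -0.918 -0.076
outer loop
vertex 3.732 1.997 -3.087
vertex 3.999 2.086 -2.795
vertex 2.897 1.546 -1.904
endloop
endfacet

endsolid


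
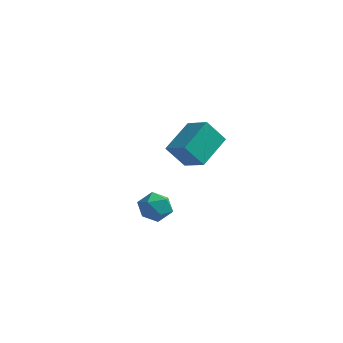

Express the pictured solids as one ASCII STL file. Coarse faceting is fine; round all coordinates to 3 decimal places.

solid 
facet normal 0.089 -0.154 0.984
outer loop
vertex -1.532 -2.32 2.362
vertex -1.41 -3.13 2.224
vertex -0.762 -2.611 2.247
endloop
endfacet
facet normal 0.310 0.500 0.808
outer loop
vertex -1.532 -2.32 2.362
vertex -0.762 -2.611 2.247
vertex -0.993 -1.896 1.893
endloop
endfacet
facet normal -0.232 0.839 0.492
outer loop
vertex -1.532 -2.32 2.362
vertex -0.993 -1.896 1.893
vertex -1.784 -1.973 1.651
endloop
endfacet
facet normal -0.790 0.392 0.471
outer loop
vertex -1.532 -2.32 2.362
vertex -1.784 -1.973 1.651
vertex -2.041 -2.736 1.855
endloop
endfacet
facet normal -0.592 -0.221 0.775
outer loop
vertex -1.532 -2.32 2.362
vertex -2.041 -2.736 1.855
vertex -1.41 -3.13 2.224
endloop
endfacet
facet normal 0.837 0.435 0.332
outer loop
vertex -0.993 -1.896 1.893
vertex -0.762 -2.611 2.247
vertex -0.539 -2.444 1.465
endloop
endfacet
facet normal 0.479 -0.625 0.616
outer loop
vertex -0.762 -2.611 2.247
vertex -1.41 -3.13 2.224
vertex -0.796 -3.207 1.669
endloop
endfacet
facet normal -0.621 -0.733 0.279
outer loop
vertex -1.41 -3.13 2.224
vertex -2.041 -2.736 1.855
vertex -1.587 -3.284 1.427
endloop
endfacet
facet normal -0.942 0.260 -0.213
outer loop
vertex -2.041 -2.736 1.855
vertex -1.784 -1.973 1.651
vertex -1.818 -2.569 1.073
endloop
endfacet
facet normal -0.040 0.983 -0.181
outer loop
vertex -1.784 -1.973 1.651
vertex -0.993 -1.896 1.893
vertex -1.17 -2.05 1.096
endloop
endfacet
facet normal 0.790 -0.392 -0.471
outer loop
vertex -1.048 -2.86 0.958
vertex -0.539 -2.444 1.465
vertex -0.796 -3.207 1.669
endloop
endfacet
facet normal 0.232 -0.839 -0.492
outer loop
vertex -1.048 -2.86 0.958
vertex -0.796 -3.207 1.669
vertex -1.587 -3.284 1.427
endloop
endfacet
facet normal -0.310 -0.500 -0.808
outer loop
vertex -1.048 -2.86 0.958
vertex -1.587 -3.284 1.427
vertex -1.818 -2.569 1.073
endloop
endfacet
facet normal -0.089 0.154 -0.984
outer loop
vertex -1.048 -2.86 0.958
vertex -1.818 -2.569 1.073
vertex -1.17 -2.05 1.096
endloop
endfacet
facet normal 0.592 0.221 -0.775
outer loop
vertex -1.048 -2.86 0.958
vertex -1.17 -2.05 1.096
vertex -0.539 -2.444 1.465
endloop
endfacet
facet normal 0.942 -0.260 0.213
outer loop
vertex -0.796 -3.207 1.669
vertex -0.539 -2.444 1.465
vertex -0.762 -2.611 2.247
endloop
endfacet
facet normal 0.040 -0.983 0.181
outer loop
vertex -1.587 -3.284 1.427
vertex -0.796 -3.207 1.669
vertex -1.41 -3.13 2.224
endloop
endfacet
facet normal -0.837 -0.435 -0.332
outer loop
vertex -1.818 -2.569 1.073
vertex -1.587 -3.284 1.427
vertex -2.041 -2.736 1.855
endloop
endfacet
facet normal -0.479 0.625 -0.616
outer loop
vertex -1.17 -2.05 1.096
vertex -1.818 -2.569 1.073
vertex -1.784 -1.973 1.651
endloop
endfacet
facet normal 0.621 0.733 -0.279
outer loop
vertex -0.539 -2.444 1.465
vertex -1.17 -2.05 1.096
vertex -0.993 -1.896 1.893
endloop
endfacet
facet normal -0.545 -0.262 0.797
outer loop
vertex -1.157 3.057 3.917
vertex -2.279 3.604 3.33
vertex -1.549 1.367 3.094
endloop
endfacet
facet normal 0.814 -0.396 0.426
outer loop
vertex -0.781 1.736 1.97
vertex -1.157 3.057 3.917
vertex -1.549 1.367 3.094
endloop
endfacet
facet normal -0.545 -0.262 0.796
outer loop
vertex -1.549 1.367 3.094
vertex -2.279 3.604 3.33
vertex -2.671 1.914 2.506
endloop
endfacet
facet normal -0.204 -0.880 -0.429
outer loop
vertex -2.671 1.914 2.506
vertex -0.781 1.736 1.97
vertex -1.549 1.367 3.094
endloop
endfacet
facet normal 0.205 0.880 0.429
outer loop
vertex -1.157 3.057 3.917
vertex -1.511 3.973 2.206
vertex -2.279 3.604 3.33
endloop
endfacet
facet normal 0.813 -0.396 0.426
outer loop
vertex -0.389 3.426 2.794
vertex -1.157 3.057 3.917
vertex -0.781 1.736 1.97
endloop
endfacet
facet normal 0.204 0.880 0.429
outer loop
vertex -0.389 3.426 2.794
vertex -1.511 3.973 2.206
vertex -1.157 3.057 3.917
endloop
endfacet
facet normal -0.813 0.396 -0.426
outer loop
vertex -2.279 3.604 3.33
vertex -1.511 3.973 2.206
vertex -2.671 1.914 2.506
endloop
endfacet
facet normal -0.205 -0.880 -0.429
outer loop
vertex -1.903 2.283 1.383
vertex -0.781 1.736 1.97
vertex -2.671 1.914 2.506
endloop
endfacet
facet normal -0.813 0.396 -0.426
outer loop
vertex -2.671 1.914 2.506
vertex -1.511 3.973 2.206
vertex -1.903 2.283 1.383
endloop
endfacet
facet normal 0.545 0.262 -0.797
outer loop
vertex -1.903 2.283 1.383
vertex -0.389 3.426 2.794
vertex -0.781 1.736 1.97
endloop
endfacet
facet normal 0.545 0.262 -0.797
outer loop
vertex -1.511 3.973 2.206
vertex -0.389 3.426 2.794
vertex -1.903 2.283 1.383
endloop
endfacet

endsolid


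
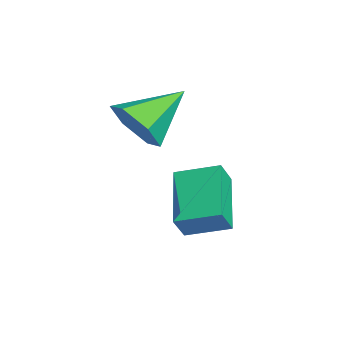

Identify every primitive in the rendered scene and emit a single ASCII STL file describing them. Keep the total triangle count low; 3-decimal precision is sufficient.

solid 
facet normal 0.368 -0.788 -0.494
outer loop
vertex 2.717 -1.077 2.969
vertex 1.779 -1.309 2.641
vertex 2.373 -0.687 2.092
endloop
endfacet
facet normal 0.631 0.770 0.095
outer loop
vertex 2.717 -1.077 2.969
vertex 2.373 -0.687 2.092
vertex 1.081 0.189 3.579
endloop
endfacet
facet normal 0.368 -0.788 -0.494
outer loop
vertex 2.373 -0.687 2.092
vertex 1.779 -1.309 2.641
vertex 1.436 -0.919 1.763
endloop
endfacet
facet normal -0.027 0.851 -0.524
outer loop
vertex 2.373 -0.687 2.092
vertex 1.436 -0.919 1.763
vertex 1.081 0.189 3.579
endloop
endfacet
facet normal 0.368 -0.788 -0.494
outer loop
vertex 1.436 -0.919 1.763
vertex 1.779 -1.309 2.641
vertex 0.842 -1.54 2.312
endloop
endfacet
facet normal -0.812 0.414 -0.411
outer loop
vertex 1.436 -0.919 1.763
vertex 0.842 -1.54 2.312
vertex 1.081 0.189 3.579
endloop
endfacet
facet normal 0.368 -0.788 -0.494
outer loop
vertex 0.842 -1.54 2.312
vertex 1.779 -1.309 2.641
vertex 1.185 -1.93 3.19
endloop
endfacet
facet normal -0.941 -0.105 0.321
outer loop
vertex 0.842 -1.54 2.312
vertex 1.185 -1.93 3.19
vertex 1.081 0.189 3.579
endloop
endfacet
facet normal 0.368 -0.788 -0.493
outer loop
vertex 1.185 -1.93 3.19
vertex 1.779 -1.309 2.641
vertex 2.123 -1.698 3.519
endloop
endfacet
facet normal -0.284 -0.187 0.941
outer loop
vertex 1.185 -1.93 3.19
vertex 2.123 -1.698 3.519
vertex 1.081 0.189 3.579
endloop
endfacet
facet normal 0.367 -0.788 -0.493
outer loop
vertex 2.123 -1.698 3.519
vertex 1.779 -1.309 2.641
vertex 2.717 -1.077 2.969
endloop
endfacet
facet normal 0.503 0.251 0.827
outer loop
vertex 2.123 -1.698 3.519
vertex 2.717 -1.077 2.969
vertex 1.081 0.189 3.579
endloop
endfacet
facet normal -0.379 0.393 -0.838
outer loop
vertex 1.787 1.418 0.304
vertex 3.58 1.123 -0.646
vertex 1.364 0.146 -0.101
endloop
endfacet
facet normal -0.875 0.143 0.463
outer loop
vertex 1.72 -0.223 0.686
vertex 1.787 1.418 0.304
vertex 1.364 0.146 -0.101
endloop
endfacet
facet normal -0.379 0.393 -0.837
outer loop
vertex 1.364 0.146 -0.101
vertex 3.58 1.123 -0.646
vertex 3.156 -0.148 -1.051
endloop
endfacet
facet normal -0.302 -0.908 -0.289
outer loop
vertex 3.156 -0.148 -1.051
vertex 1.72 -0.223 0.686
vertex 1.364 0.146 -0.101
endloop
endfacet
facet normal 0.303 0.908 0.289
outer loop
vertex 1.787 1.418 0.304
vertex 3.936 0.754 0.141
vertex 3.58 1.123 -0.646
endloop
endfacet
facet normal -0.874 0.144 0.464
outer loop
vertex 2.144 1.048 1.091
vertex 1.787 1.418 0.304
vertex 1.72 -0.223 0.686
endloop
endfacet
facet normal 0.303 0.908 0.290
outer loop
vertex 2.144 1.048 1.091
vertex 3.936 0.754 0.141
vertex 1.787 1.418 0.304
endloop
endfacet
facet normal 0.874 -0.144 -0.463
outer loop
vertex 3.58 1.123 -0.646
vertex 3.936 0.754 0.141
vertex 3.156 -0.148 -1.051
endloop
endfacet
facet normal -0.303 -0.908 -0.290
outer loop
vertex 3.513 -0.518 -0.264
vertex 1.72 -0.223 0.686
vertex 3.156 -0.148 -1.051
endloop
endfacet
facet normal 0.874 -0.143 -0.464
outer loop
vertex 3.156 -0.148 -1.051
vertex 3.936 0.754 0.141
vertex 3.513 -0.518 -0.264
endloop
endfacet
facet normal 0.379 -0.393 0.838
outer loop
vertex 3.513 -0.518 -0.264
vertex 2.144 1.048 1.091
vertex 1.72 -0.223 0.686
endloop
endfacet
facet normal 0.380 -0.393 0.838
outer loop
vertex 3.936 0.754 0.141
vertex 2.144 1.048 1.091
vertex 3.513 -0.518 -0.264
endloop
endfacet

endsolid


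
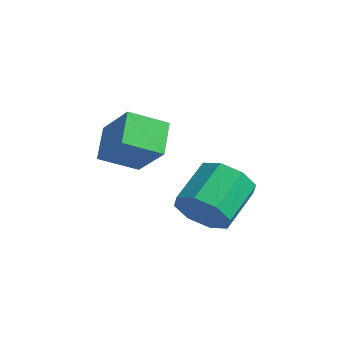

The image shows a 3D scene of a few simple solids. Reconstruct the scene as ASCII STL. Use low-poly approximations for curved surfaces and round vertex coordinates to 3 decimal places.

solid 
facet normal -0.711 0.037 -0.702
outer loop
vertex -1.984 -0.258 0.009
vertex -1.286 0.875 -0.639
vertex -1.259 -1.151 -0.772
endloop
endfacet
facet normal -0.472 -0.766 0.438
outer loop
vertex 0.006 -1.215 0.479
vertex -1.984 -0.258 0.009
vertex -1.259 -1.151 -0.772
endloop
endfacet
facet normal -0.711 0.037 -0.703
outer loop
vertex -1.259 -1.151 -0.772
vertex -1.286 0.875 -0.639
vertex -0.561 -0.017 -1.419
endloop
endfacet
facet normal 0.523 -0.642 -0.561
outer loop
vertex -0.561 -0.017 -1.419
vertex 0.006 -1.215 0.479
vertex -1.259 -1.151 -0.772
endloop
endfacet
facet normal -0.522 0.642 0.561
outer loop
vertex -1.984 -0.258 0.009
vertex -0.021 0.811 0.612
vertex -1.286 0.875 -0.639
endloop
endfacet
facet normal -0.472 -0.766 0.437
outer loop
vertex -0.719 -0.323 1.259
vertex -1.984 -0.258 0.009
vertex 0.006 -1.215 0.479
endloop
endfacet
facet normal -0.522 0.642 0.562
outer loop
vertex -0.719 -0.323 1.259
vertex -0.021 0.811 0.612
vertex -1.984 -0.258 0.009
endloop
endfacet
facet normal 0.471 0.766 -0.438
outer loop
vertex -1.286 0.875 -0.639
vertex -0.021 0.811 0.612
vertex -0.561 -0.017 -1.419
endloop
endfacet
facet normal 0.522 -0.642 -0.561
outer loop
vertex 0.704 -0.082 -0.169
vertex 0.006 -1.215 0.479
vertex -0.561 -0.017 -1.419
endloop
endfacet
facet normal 0.472 0.766 -0.438
outer loop
vertex -0.561 -0.017 -1.419
vertex -0.021 0.811 0.612
vertex 0.704 -0.082 -0.169
endloop
endfacet
facet normal 0.711 -0.036 0.702
outer loop
vertex 0.704 -0.082 -0.169
vertex -0.719 -0.323 1.259
vertex 0.006 -1.215 0.479
endloop
endfacet
facet normal 0.711 -0.037 0.702
outer loop
vertex -0.021 0.811 0.612
vertex -0.719 -0.323 1.259
vertex 0.704 -0.082 -0.169
endloop
endfacet
facet normal 0.225 -0.859 -0.459
outer loop
vertex 1.774 1.654 -3.813
vertex 1.143 1.136 -3.153
vertex 1.02 1.602 -4.086
endloop
endfacet
facet normal 0.262 0.507 -0.821
outer loop
vertex 1.774 1.654 -3.813
vertex 1.02 1.602 -4.086
vertex 1.368 3.201 -2.987
endloop
endfacet
facet normal 0.262 0.507 -0.821
outer loop
vertex 1.368 3.201 -2.987
vertex 1.02 1.602 -4.086
vertex 0.614 3.149 -3.26
endloop
endfacet
facet normal -0.225 0.860 0.458
outer loop
vertex 1.368 3.201 -2.987
vertex 0.614 3.149 -3.26
vertex 0.737 2.684 -2.327
endloop
endfacet
facet normal 0.225 -0.859 -0.459
outer loop
vertex 1.02 1.602 -4.086
vertex 1.143 1.136 -3.153
vertex 0.338 1.277 -3.812
endloop
endfacet
facet normal -0.479 0.313 -0.821
outer loop
vertex 1.02 1.602 -4.086
vertex 0.338 1.277 -3.812
vertex 0.614 3.149 -3.26
endloop
endfacet
facet normal -0.478 0.313 -0.821
outer loop
vertex 0.614 3.149 -3.26
vertex 0.338 1.277 -3.812
vertex -0.068 2.824 -2.987
endloop
endfacet
facet normal -0.226 0.860 0.458
outer loop
vertex 0.614 3.149 -3.26
vertex -0.068 2.824 -2.987
vertex 0.737 2.684 -2.327
endloop
endfacet
facet normal 0.225 -0.860 -0.458
outer loop
vertex 0.338 1.277 -3.812
vertex 1.143 1.136 -3.153
vertex 0.127 0.87 -3.152
endloop
endfacet
facet normal -0.938 -0.065 -0.340
outer loop
vertex 0.338 1.277 -3.812
vertex 0.127 0.87 -3.152
vertex -0.068 2.824 -2.987
endloop
endfacet
facet normal -0.939 -0.065 -0.339
outer loop
vertex -0.068 2.824 -2.987
vertex 0.127 0.87 -3.152
vertex -0.278 2.417 -2.327
endloop
endfacet
facet normal -0.226 0.860 0.458
outer loop
vertex -0.068 2.824 -2.987
vertex -0.278 2.417 -2.327
vertex 0.737 2.684 -2.327
endloop
endfacet
facet normal 0.225 -0.860 -0.459
outer loop
vertex 0.127 0.87 -3.152
vertex 1.143 1.136 -3.153
vertex 0.512 0.619 -2.493
endloop
endfacet
facet normal -0.848 -0.404 0.342
outer loop
vertex 0.127 0.87 -3.152
vertex 0.512 0.619 -2.493
vertex -0.278 2.417 -2.327
endloop
endfacet
facet normal -0.849 -0.404 0.340
outer loop
vertex -0.278 2.417 -2.327
vertex 0.512 0.619 -2.493
vertex 0.106 2.166 -1.667
endloop
endfacet
facet normal -0.226 0.859 0.458
outer loop
vertex -0.278 2.417 -2.327
vertex 0.106 2.166 -1.667
vertex 0.737 2.684 -2.327
endloop
endfacet
facet normal 0.225 -0.860 -0.458
outer loop
vertex 0.512 0.619 -2.493
vertex 1.143 1.136 -3.153
vertex 1.266 0.671 -2.22
endloop
endfacet
facet normal -0.262 -0.507 0.821
outer loop
vertex 0.512 0.619 -2.493
vertex 1.266 0.671 -2.22
vertex 0.106 2.166 -1.667
endloop
endfacet
facet normal -0.262 -0.507 0.821
outer loop
vertex 0.106 2.166 -1.667
vertex 1.266 0.671 -2.22
vertex 0.86 2.218 -1.394
endloop
endfacet
facet normal -0.225 0.859 0.459
outer loop
vertex 0.106 2.166 -1.667
vertex 0.86 2.218 -1.394
vertex 0.737 2.684 -2.327
endloop
endfacet
facet normal 0.226 -0.860 -0.458
outer loop
vertex 1.266 0.671 -2.22
vertex 1.143 1.136 -3.153
vertex 1.948 0.996 -2.493
endloop
endfacet
facet normal 0.478 -0.313 0.821
outer loop
vertex 1.266 0.671 -2.22
vertex 1.948 0.996 -2.493
vertex 0.86 2.218 -1.394
endloop
endfacet
facet normal 0.478 -0.312 0.821
outer loop
vertex 0.86 2.218 -1.394
vertex 1.948 0.996 -2.493
vertex 1.542 2.543 -1.668
endloop
endfacet
facet normal -0.225 0.859 0.459
outer loop
vertex 0.86 2.218 -1.394
vertex 1.542 2.543 -1.668
vertex 0.737 2.684 -2.327
endloop
endfacet
facet normal 0.226 -0.860 -0.458
outer loop
vertex 1.948 0.996 -2.493
vertex 1.143 1.136 -3.153
vertex 2.158 1.403 -3.153
endloop
endfacet
facet normal 0.938 0.066 0.339
outer loop
vertex 1.948 0.996 -2.493
vertex 2.158 1.403 -3.153
vertex 1.542 2.543 -1.668
endloop
endfacet
facet normal 0.938 0.064 0.340
outer loop
vertex 1.542 2.543 -1.668
vertex 2.158 1.403 -3.153
vertex 1.753 2.95 -2.328
endloop
endfacet
facet normal -0.225 0.860 0.458
outer loop
vertex 1.542 2.543 -1.668
vertex 1.753 2.95 -2.328
vertex 0.737 2.684 -2.327
endloop
endfacet
facet normal 0.226 -0.859 -0.458
outer loop
vertex 2.158 1.403 -3.153
vertex 1.143 1.136 -3.153
vertex 1.774 1.654 -3.813
endloop
endfacet
facet normal 0.849 0.404 -0.340
outer loop
vertex 2.158 1.403 -3.153
vertex 1.774 1.654 -3.813
vertex 1.753 2.95 -2.328
endloop
endfacet
facet normal 0.848 0.405 -0.341
outer loop
vertex 1.753 2.95 -2.328
vertex 1.774 1.654 -3.813
vertex 1.368 3.201 -2.987
endloop
endfacet
facet normal -0.225 0.860 0.459
outer loop
vertex 1.753 2.95 -2.328
vertex 1.368 3.201 -2.987
vertex 0.737 2.684 -2.327
endloop
endfacet

endsolid


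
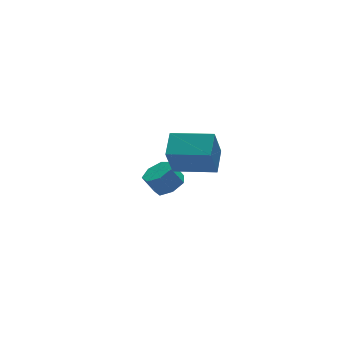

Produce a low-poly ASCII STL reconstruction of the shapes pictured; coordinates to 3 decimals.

solid 
facet normal -0.569 -0.711 -0.414
outer loop
vertex -1.712 -4.966 3.837
vertex -3.269 -3.59 3.613
vertex -1.073 -4.513 2.183
endloop
endfacet
facet normal 0.745 -0.658 0.108
outer loop
vertex -0.271 -3.51 2.767
vertex -1.712 -4.966 3.837
vertex -1.073 -4.513 2.183
endloop
endfacet
facet normal -0.569 -0.710 -0.415
outer loop
vertex -1.073 -4.513 2.183
vertex -3.269 -3.59 3.613
vertex -2.63 -3.136 1.959
endloop
endfacet
facet normal 0.349 0.247 -0.904
outer loop
vertex -2.63 -3.136 1.959
vertex -0.271 -3.51 2.767
vertex -1.073 -4.513 2.183
endloop
endfacet
facet normal -0.349 -0.247 0.904
outer loop
vertex -1.712 -4.966 3.837
vertex -2.467 -2.587 4.197
vertex -3.269 -3.59 3.613
endloop
endfacet
facet normal 0.745 -0.659 0.107
outer loop
vertex -0.91 -3.964 4.421
vertex -1.712 -4.966 3.837
vertex -0.271 -3.51 2.767
endloop
endfacet
facet normal -0.349 -0.248 0.904
outer loop
vertex -0.91 -3.964 4.421
vertex -2.467 -2.587 4.197
vertex -1.712 -4.966 3.837
endloop
endfacet
facet normal -0.745 0.658 -0.107
outer loop
vertex -3.269 -3.59 3.613
vertex -2.467 -2.587 4.197
vertex -2.63 -3.136 1.959
endloop
endfacet
facet normal 0.349 0.248 -0.904
outer loop
vertex -1.828 -2.134 2.543
vertex -0.271 -3.51 2.767
vertex -2.63 -3.136 1.959
endloop
endfacet
facet normal -0.745 0.659 -0.107
outer loop
vertex -2.63 -3.136 1.959
vertex -2.467 -2.587 4.197
vertex -1.828 -2.134 2.543
endloop
endfacet
facet normal 0.568 0.711 0.415
outer loop
vertex -1.828 -2.134 2.543
vertex -0.91 -3.964 4.421
vertex -0.271 -3.51 2.767
endloop
endfacet
facet normal 0.569 0.711 0.414
outer loop
vertex -2.467 -2.587 4.197
vertex -0.91 -3.964 4.421
vertex -1.828 -2.134 2.543
endloop
endfacet
facet normal 0.434 -0.301 -0.849
outer loop
vertex 0.843 1.784 -2.65
vertex 0.034 1.794 -3.067
vertex 0.643 2.466 -2.994
endloop
endfacet
facet normal 0.865 0.404 0.299
outer loop
vertex 0.843 1.784 -2.65
vertex 0.643 2.466 -2.994
vertex 0.335 2.136 -1.656
endloop
endfacet
facet normal 0.865 0.404 0.299
outer loop
vertex 0.335 2.136 -1.656
vertex 0.643 2.466 -2.994
vertex 0.135 2.818 -2.0
endloop
endfacet
facet normal -0.434 0.301 0.849
outer loop
vertex 0.335 2.136 -1.656
vertex 0.135 2.818 -2.0
vertex -0.474 2.146 -2.073
endloop
endfacet
facet normal 0.434 -0.301 -0.849
outer loop
vertex 0.643 2.466 -2.994
vertex 0.034 1.794 -3.067
vertex -0.016 2.642 -3.393
endloop
endfacet
facet normal 0.341 0.927 -0.154
outer loop
vertex 0.643 2.466 -2.994
vertex -0.016 2.642 -3.393
vertex 0.135 2.818 -2.0
endloop
endfacet
facet normal 0.341 0.927 -0.154
outer loop
vertex 0.135 2.818 -2.0
vertex -0.016 2.642 -3.393
vertex -0.524 2.994 -2.399
endloop
endfacet
facet normal -0.434 0.301 0.849
outer loop
vertex 0.135 2.818 -2.0
vertex -0.524 2.994 -2.399
vertex -0.474 2.146 -2.073
endloop
endfacet
facet normal 0.434 -0.301 -0.849
outer loop
vertex -0.016 2.642 -3.393
vertex 0.034 1.794 -3.067
vertex -0.637 2.179 -3.546
endloop
endfacet
facet normal -0.440 0.752 -0.491
outer loop
vertex -0.016 2.642 -3.393
vertex -0.637 2.179 -3.546
vertex -0.524 2.994 -2.399
endloop
endfacet
facet normal -0.439 0.752 -0.491
outer loop
vertex -0.524 2.994 -2.399
vertex -0.637 2.179 -3.546
vertex -1.145 2.531 -2.553
endloop
endfacet
facet normal -0.435 0.301 0.849
outer loop
vertex -0.524 2.994 -2.399
vertex -1.145 2.531 -2.553
vertex -0.474 2.146 -2.073
endloop
endfacet
facet normal 0.434 -0.300 -0.849
outer loop
vertex -0.637 2.179 -3.546
vertex 0.034 1.794 -3.067
vertex -0.753 1.426 -3.339
endloop
endfacet
facet normal -0.889 0.011 -0.458
outer loop
vertex -0.637 2.179 -3.546
vertex -0.753 1.426 -3.339
vertex -1.145 2.531 -2.553
endloop
endfacet
facet normal -0.889 0.010 -0.458
outer loop
vertex -1.145 2.531 -2.553
vertex -0.753 1.426 -3.339
vertex -1.261 1.778 -2.345
endloop
endfacet
facet normal -0.434 0.301 0.849
outer loop
vertex -1.145 2.531 -2.553
vertex -1.261 1.778 -2.345
vertex -0.474 2.146 -2.073
endloop
endfacet
facet normal 0.434 -0.301 -0.849
outer loop
vertex -0.753 1.426 -3.339
vertex 0.034 1.794 -3.067
vertex -0.276 0.95 -2.926
endloop
endfacet
facet normal -0.669 -0.739 -0.080
outer loop
vertex -0.753 1.426 -3.339
vertex -0.276 0.95 -2.926
vertex -1.261 1.778 -2.345
endloop
endfacet
facet normal -0.669 -0.739 -0.080
outer loop
vertex -1.261 1.778 -2.345
vertex -0.276 0.95 -2.926
vertex -0.784 1.302 -1.933
endloop
endfacet
facet normal -0.434 0.300 0.849
outer loop
vertex -1.261 1.778 -2.345
vertex -0.784 1.302 -1.933
vertex -0.474 2.146 -2.073
endloop
endfacet
facet normal 0.434 -0.301 -0.849
outer loop
vertex -0.276 0.95 -2.926
vertex 0.034 1.794 -3.067
vertex 0.434 1.11 -2.62
endloop
endfacet
facet normal 0.055 -0.932 0.359
outer loop
vertex -0.276 0.95 -2.926
vertex 0.434 1.11 -2.62
vertex -0.784 1.302 -1.933
endloop
endfacet
facet normal 0.054 -0.932 0.357
outer loop
vertex -0.784 1.302 -1.933
vertex 0.434 1.11 -2.62
vertex -0.074 1.461 -1.626
endloop
endfacet
facet normal -0.434 0.300 0.849
outer loop
vertex -0.784 1.302 -1.933
vertex -0.074 1.461 -1.626
vertex -0.474 2.146 -2.073
endloop
endfacet
facet normal 0.434 -0.301 -0.849
outer loop
vertex 0.434 1.11 -2.62
vertex 0.034 1.794 -3.067
vertex 0.843 1.784 -2.65
endloop
endfacet
facet normal 0.737 -0.424 0.526
outer loop
vertex 0.434 1.11 -2.62
vertex 0.843 1.784 -2.65
vertex -0.074 1.461 -1.626
endloop
endfacet
facet normal 0.737 -0.423 0.527
outer loop
vertex -0.074 1.461 -1.626
vertex 0.843 1.784 -2.65
vertex 0.335 2.136 -1.656
endloop
endfacet
facet normal -0.434 0.301 0.849
outer loop
vertex -0.074 1.461 -1.626
vertex 0.335 2.136 -1.656
vertex -0.474 2.146 -2.073
endloop
endfacet

endsolid


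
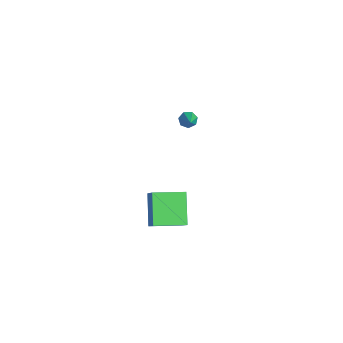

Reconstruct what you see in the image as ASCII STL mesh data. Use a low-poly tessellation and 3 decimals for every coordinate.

solid 
facet normal -0.656 0.026 -0.754
outer loop
vertex 2.38 -4.663 4.172
vertex 2.731 -2.791 3.932
vertex 3.931 -5.13 2.805
endloop
endfacet
facet normal -0.183 -0.975 0.125
outer loop
vertex 4.909 -5.169 3.928
vertex 2.38 -4.663 4.172
vertex 3.931 -5.13 2.805
endloop
endfacet
facet normal -0.657 0.026 -0.754
outer loop
vertex 3.931 -5.13 2.805
vertex 2.731 -2.791 3.932
vertex 4.282 -3.258 2.564
endloop
endfacet
facet normal 0.732 -0.220 -0.645
outer loop
vertex 4.282 -3.258 2.564
vertex 4.909 -5.169 3.928
vertex 3.931 -5.13 2.805
endloop
endfacet
facet normal -0.732 0.220 0.645
outer loop
vertex 2.38 -4.663 4.172
vertex 3.709 -2.83 5.055
vertex 2.731 -2.791 3.932
endloop
endfacet
facet normal -0.183 -0.975 0.125
outer loop
vertex 3.358 -4.702 5.296
vertex 2.38 -4.663 4.172
vertex 4.909 -5.169 3.928
endloop
endfacet
facet normal -0.732 0.220 0.645
outer loop
vertex 3.358 -4.702 5.296
vertex 3.709 -2.83 5.055
vertex 2.38 -4.663 4.172
endloop
endfacet
facet normal 0.183 0.975 -0.125
outer loop
vertex 2.731 -2.791 3.932
vertex 3.709 -2.83 5.055
vertex 4.282 -3.258 2.564
endloop
endfacet
facet normal 0.732 -0.220 -0.645
outer loop
vertex 5.26 -3.297 3.688
vertex 4.909 -5.169 3.928
vertex 4.282 -3.258 2.564
endloop
endfacet
facet normal 0.183 0.975 -0.125
outer loop
vertex 4.282 -3.258 2.564
vertex 3.709 -2.83 5.055
vertex 5.26 -3.297 3.688
endloop
endfacet
facet normal 0.657 -0.027 0.754
outer loop
vertex 5.26 -3.297 3.688
vertex 3.358 -4.702 5.296
vertex 4.909 -5.169 3.928
endloop
endfacet
facet normal 0.657 -0.026 0.754
outer loop
vertex 3.709 -2.83 5.055
vertex 3.358 -4.702 5.296
vertex 5.26 -3.297 3.688
endloop
endfacet
facet normal -0.779 0.175 -0.602
outer loop
vertex -3.634 -0.122 2.959
vertex -3.976 -0.026 3.429
vertex -3.653 0.362 3.124
endloop
endfacet
facet normal 0.847 0.201 -0.492
outer loop
vertex -3.634 -0.122 2.959
vertex -3.653 0.362 3.124
vertex -2.784 -0.294 4.351
endloop
endfacet
facet normal -0.779 0.176 -0.601
outer loop
vertex -3.653 0.362 3.124
vertex -3.976 -0.026 3.429
vertex -3.915 0.554 3.52
endloop
endfacet
facet normal 0.597 0.802 0.006
outer loop
vertex -3.653 0.362 3.124
vertex -3.915 0.554 3.52
vertex -2.784 -0.294 4.351
endloop
endfacet
facet normal -0.779 0.176 -0.602
outer loop
vertex -3.915 0.554 3.52
vertex -3.976 -0.026 3.429
vertex -4.223 0.309 3.847
endloop
endfacet
facet normal 0.089 0.755 0.650
outer loop
vertex -3.915 0.554 3.52
vertex -4.223 0.309 3.847
vertex -2.784 -0.294 4.351
endloop
endfacet
facet normal -0.779 0.176 -0.601
outer loop
vertex -4.223 0.309 3.847
vertex -3.976 -0.026 3.429
vertex -4.345 -0.188 3.86
endloop
endfacet
facet normal -0.293 0.097 0.951
outer loop
vertex -4.223 0.309 3.847
vertex -4.345 -0.188 3.86
vertex -2.784 -0.294 4.351
endloop
endfacet
facet normal -0.779 0.175 -0.602
outer loop
vertex -4.345 -0.188 3.86
vertex -3.976 -0.026 3.429
vertex -4.189 -0.563 3.549
endloop
endfacet
facet normal -0.262 -0.678 0.686
outer loop
vertex -4.345 -0.188 3.86
vertex -4.189 -0.563 3.549
vertex -2.784 -0.294 4.351
endloop
endfacet
facet normal -0.779 0.174 -0.603
outer loop
vertex -4.189 -0.563 3.549
vertex -3.976 -0.026 3.429
vertex -3.872 -0.534 3.148
endloop
endfacet
facet normal 0.158 -0.986 0.054
outer loop
vertex -4.189 -0.563 3.549
vertex -3.872 -0.534 3.148
vertex -2.784 -0.294 4.351
endloop
endfacet
facet normal -0.779 0.174 -0.602
outer loop
vertex -3.872 -0.534 3.148
vertex -3.976 -0.026 3.429
vertex -3.634 -0.122 2.959
endloop
endfacet
facet normal 0.652 -0.593 -0.472
outer loop
vertex -3.872 -0.534 3.148
vertex -3.634 -0.122 2.959
vertex -2.784 -0.294 4.351
endloop
endfacet

endsolid


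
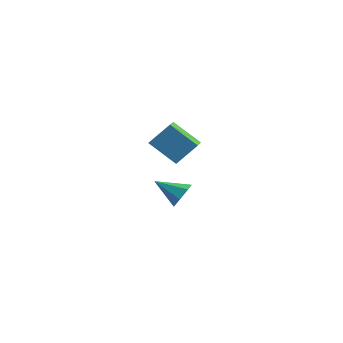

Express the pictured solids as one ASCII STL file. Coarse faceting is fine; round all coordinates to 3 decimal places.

solid 
facet normal 0.853 0.236 -0.466
outer loop
vertex -0.825 3.32 -3.248
vertex -1.295 3.498 -4.018
vertex -1.08 4.072 -3.333
endloop
endfacet
facet normal 0.027 0.121 0.992
outer loop
vertex -0.825 3.32 -3.248
vertex -1.08 4.072 -3.333
vertex -2.865 3.062 -3.162
endloop
endfacet
facet normal 0.853 0.237 -0.466
outer loop
vertex -1.08 4.072 -3.333
vertex -1.295 3.498 -4.018
vertex -1.497 4.391 -3.934
endloop
endfacet
facet normal -0.343 0.710 0.615
outer loop
vertex -1.08 4.072 -3.333
vertex -1.497 4.391 -3.934
vertex -2.865 3.062 -3.162
endloop
endfacet
facet normal 0.853 0.237 -0.465
outer loop
vertex -1.497 4.391 -3.934
vertex -1.295 3.498 -4.018
vertex -1.762 4.038 -4.599
endloop
endfacet
facet normal -0.718 0.692 -0.081
outer loop
vertex -1.497 4.391 -3.934
vertex -1.762 4.038 -4.599
vertex -2.865 3.062 -3.162
endloop
endfacet
facet normal 0.853 0.236 -0.466
outer loop
vertex -1.762 4.038 -4.599
vertex -1.295 3.498 -4.018
vertex -1.676 3.278 -4.827
endloop
endfacet
facet normal -0.816 0.079 -0.572
outer loop
vertex -1.762 4.038 -4.599
vertex -1.676 3.278 -4.827
vertex -2.865 3.062 -3.162
endloop
endfacet
facet normal 0.853 0.236 -0.466
outer loop
vertex -1.676 3.278 -4.827
vertex -1.295 3.498 -4.018
vertex -1.303 2.683 -4.446
endloop
endfacet
facet normal -0.563 -0.666 -0.489
outer loop
vertex -1.676 3.278 -4.827
vertex -1.303 2.683 -4.446
vertex -2.865 3.062 -3.162
endloop
endfacet
facet normal 0.853 0.236 -0.466
outer loop
vertex -1.303 2.683 -4.446
vertex -1.295 3.498 -4.018
vertex -0.924 2.702 -3.743
endloop
endfacet
facet normal -0.150 -0.983 0.107
outer loop
vertex -1.303 2.683 -4.446
vertex -0.924 2.702 -3.743
vertex -2.865 3.062 -3.162
endloop
endfacet
facet normal 0.853 0.236 -0.466
outer loop
vertex -0.924 2.702 -3.743
vertex -1.295 3.498 -4.018
vertex -0.825 3.32 -3.248
endloop
endfacet
facet normal 0.112 -0.632 0.767
outer loop
vertex -0.924 2.702 -3.743
vertex -0.825 3.32 -3.248
vertex -2.865 3.062 -3.162
endloop
endfacet
facet normal -0.791 -0.140 0.596
outer loop
vertex 0.688 -0.495 4.056
vertex 0.018 0.771 3.464
vertex -0.013 -1.402 2.912
endloop
endfacet
facet normal 0.432 -0.817 0.383
outer loop
vertex 1.522 -1.131 1.756
vertex 0.688 -0.495 4.056
vertex -0.013 -1.402 2.912
endloop
endfacet
facet normal -0.791 -0.140 0.595
outer loop
vertex -0.013 -1.402 2.912
vertex 0.018 0.771 3.464
vertex -0.683 -0.136 2.319
endloop
endfacet
facet normal -0.433 -0.560 -0.706
outer loop
vertex -0.683 -0.136 2.319
vertex 1.522 -1.131 1.756
vertex -0.013 -1.402 2.912
endloop
endfacet
facet normal 0.433 0.560 0.706
outer loop
vertex 0.688 -0.495 4.056
vertex 1.553 1.042 2.308
vertex 0.018 0.771 3.464
endloop
endfacet
facet normal 0.432 -0.817 0.382
outer loop
vertex 2.223 -0.224 2.901
vertex 0.688 -0.495 4.056
vertex 1.522 -1.131 1.756
endloop
endfacet
facet normal 0.433 0.560 0.707
outer loop
vertex 2.223 -0.224 2.901
vertex 1.553 1.042 2.308
vertex 0.688 -0.495 4.056
endloop
endfacet
facet normal -0.432 0.817 -0.382
outer loop
vertex 0.018 0.771 3.464
vertex 1.553 1.042 2.308
vertex -0.683 -0.136 2.319
endloop
endfacet
facet normal -0.433 -0.560 -0.707
outer loop
vertex 0.852 0.135 1.164
vertex 1.522 -1.131 1.756
vertex -0.683 -0.136 2.319
endloop
endfacet
facet normal -0.432 0.817 -0.383
outer loop
vertex -0.683 -0.136 2.319
vertex 1.553 1.042 2.308
vertex 0.852 0.135 1.164
endloop
endfacet
facet normal 0.791 0.140 -0.595
outer loop
vertex 0.852 0.135 1.164
vertex 2.223 -0.224 2.901
vertex 1.522 -1.131 1.756
endloop
endfacet
facet normal 0.791 0.140 -0.596
outer loop
vertex 1.553 1.042 2.308
vertex 2.223 -0.224 2.901
vertex 0.852 0.135 1.164
endloop
endfacet

endsolid


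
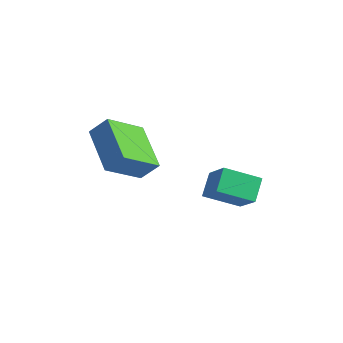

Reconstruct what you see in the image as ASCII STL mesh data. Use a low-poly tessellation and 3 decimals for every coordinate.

solid 
facet normal -0.556 -0.408 -0.724
outer loop
vertex -2.843 -3.237 2.488
vertex -2.799 -1.807 1.647
vertex -1.198 -3.833 1.56
endloop
endfacet
facet normal -0.026 -0.862 0.507
outer loop
vertex -0.681 -3.453 2.233
vertex -2.843 -3.237 2.488
vertex -1.198 -3.833 1.56
endloop
endfacet
facet normal -0.556 -0.409 -0.724
outer loop
vertex -1.198 -3.833 1.56
vertex -2.799 -1.807 1.647
vertex -1.155 -2.402 0.719
endloop
endfacet
facet normal 0.831 -0.300 -0.469
outer loop
vertex -1.155 -2.402 0.719
vertex -0.681 -3.453 2.233
vertex -1.198 -3.833 1.56
endloop
endfacet
facet normal -0.831 0.301 0.468
outer loop
vertex -2.843 -3.237 2.488
vertex -2.282 -1.427 2.32
vertex -2.799 -1.807 1.647
endloop
endfacet
facet normal -0.026 -0.862 0.506
outer loop
vertex -2.325 -2.858 3.161
vertex -2.843 -3.237 2.488
vertex -0.681 -3.453 2.233
endloop
endfacet
facet normal -0.830 0.301 0.469
outer loop
vertex -2.325 -2.858 3.161
vertex -2.282 -1.427 2.32
vertex -2.843 -3.237 2.488
endloop
endfacet
facet normal 0.026 0.862 -0.507
outer loop
vertex -2.799 -1.807 1.647
vertex -2.282 -1.427 2.32
vertex -1.155 -2.402 0.719
endloop
endfacet
facet normal 0.830 -0.301 -0.469
outer loop
vertex -0.637 -2.023 1.392
vertex -0.681 -3.453 2.233
vertex -1.155 -2.402 0.719
endloop
endfacet
facet normal 0.027 0.862 -0.506
outer loop
vertex -1.155 -2.402 0.719
vertex -2.282 -1.427 2.32
vertex -0.637 -2.023 1.392
endloop
endfacet
facet normal 0.556 0.408 0.724
outer loop
vertex -0.637 -2.023 1.392
vertex -2.325 -2.858 3.161
vertex -0.681 -3.453 2.233
endloop
endfacet
facet normal 0.556 0.409 0.724
outer loop
vertex -2.282 -1.427 2.32
vertex -2.325 -2.858 3.161
vertex -0.637 -2.023 1.392
endloop
endfacet
facet normal -0.374 0.613 0.696
outer loop
vertex -1.267 0.628 -0.129
vertex -0.23 0.379 0.648
vertex -0.563 1.725 -0.718
endloop
endfacet
facet normal -0.786 0.188 -0.589
outer loop
vertex -0.17 1.081 -1.448
vertex -1.267 0.628 -0.129
vertex -0.563 1.725 -0.718
endloop
endfacet
facet normal -0.375 0.613 0.696
outer loop
vertex -0.563 1.725 -0.718
vertex -0.23 0.379 0.648
vertex 0.474 1.476 0.06
endloop
endfacet
facet normal 0.493 0.767 -0.411
outer loop
vertex 0.474 1.476 0.06
vertex -0.17 1.081 -1.448
vertex -0.563 1.725 -0.718
endloop
endfacet
facet normal -0.492 -0.767 0.411
outer loop
vertex -1.267 0.628 -0.129
vertex 0.163 -0.265 -0.082
vertex -0.23 0.379 0.648
endloop
endfacet
facet normal -0.786 0.189 -0.589
outer loop
vertex -0.874 -0.016 -0.86
vertex -1.267 0.628 -0.129
vertex -0.17 1.081 -1.448
endloop
endfacet
facet normal -0.493 -0.767 0.411
outer loop
vertex -0.874 -0.016 -0.86
vertex 0.163 -0.265 -0.082
vertex -1.267 0.628 -0.129
endloop
endfacet
facet normal 0.786 -0.188 0.589
outer loop
vertex -0.23 0.379 0.648
vertex 0.163 -0.265 -0.082
vertex 0.474 1.476 0.06
endloop
endfacet
facet normal 0.492 0.767 -0.411
outer loop
vertex 0.867 0.832 -0.671
vertex -0.17 1.081 -1.448
vertex 0.474 1.476 0.06
endloop
endfacet
facet normal 0.786 -0.188 0.589
outer loop
vertex 0.474 1.476 0.06
vertex 0.163 -0.265 -0.082
vertex 0.867 0.832 -0.671
endloop
endfacet
facet normal 0.374 -0.613 -0.696
outer loop
vertex 0.867 0.832 -0.671
vertex -0.874 -0.016 -0.86
vertex -0.17 1.081 -1.448
endloop
endfacet
facet normal 0.374 -0.614 -0.695
outer loop
vertex 0.163 -0.265 -0.082
vertex -0.874 -0.016 -0.86
vertex 0.867 0.832 -0.671
endloop
endfacet

endsolid
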